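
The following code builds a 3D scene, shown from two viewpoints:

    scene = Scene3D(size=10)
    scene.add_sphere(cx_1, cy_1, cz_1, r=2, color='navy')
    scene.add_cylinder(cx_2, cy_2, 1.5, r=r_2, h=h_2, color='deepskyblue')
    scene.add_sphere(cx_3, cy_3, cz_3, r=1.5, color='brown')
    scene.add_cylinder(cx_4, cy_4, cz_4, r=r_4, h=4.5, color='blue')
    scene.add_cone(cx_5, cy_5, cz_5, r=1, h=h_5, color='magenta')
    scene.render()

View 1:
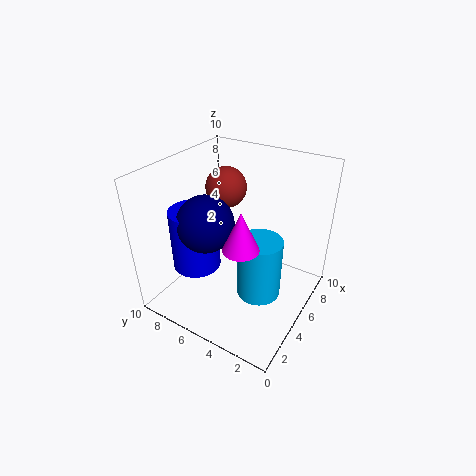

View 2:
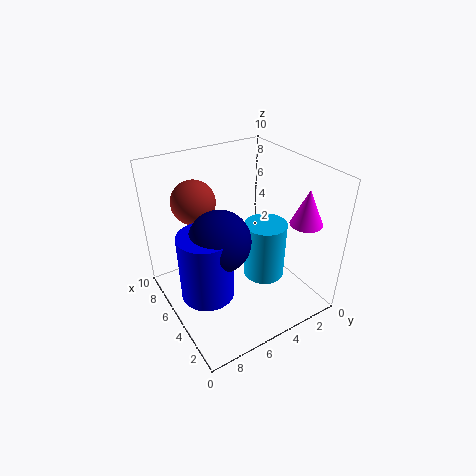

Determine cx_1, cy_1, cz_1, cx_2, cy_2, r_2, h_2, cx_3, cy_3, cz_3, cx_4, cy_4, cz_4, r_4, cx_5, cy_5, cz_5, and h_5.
cx_1 = 4, cy_1 = 7, cz_1 = 6, cx_2 = 4.5, cy_2 = 3, r_2 = 1.5, h_2 = 4.25, cx_3 = 7, cy_3 = 7.25, cz_3 = 7.5, cx_4 = 4, cy_4 = 8, cz_4 = 2.25, r_4 = 1.75, cx_5 = 1.25, cy_5 = 2.5, cz_5 = 7.25, h_5 = 2.25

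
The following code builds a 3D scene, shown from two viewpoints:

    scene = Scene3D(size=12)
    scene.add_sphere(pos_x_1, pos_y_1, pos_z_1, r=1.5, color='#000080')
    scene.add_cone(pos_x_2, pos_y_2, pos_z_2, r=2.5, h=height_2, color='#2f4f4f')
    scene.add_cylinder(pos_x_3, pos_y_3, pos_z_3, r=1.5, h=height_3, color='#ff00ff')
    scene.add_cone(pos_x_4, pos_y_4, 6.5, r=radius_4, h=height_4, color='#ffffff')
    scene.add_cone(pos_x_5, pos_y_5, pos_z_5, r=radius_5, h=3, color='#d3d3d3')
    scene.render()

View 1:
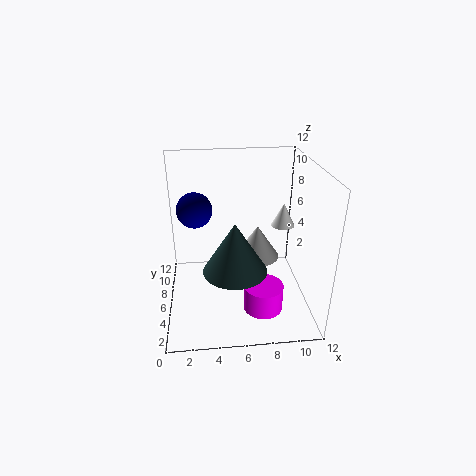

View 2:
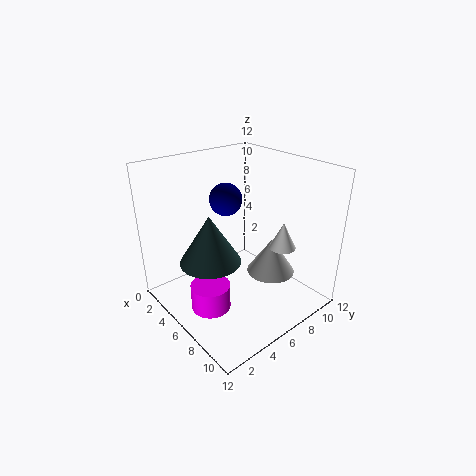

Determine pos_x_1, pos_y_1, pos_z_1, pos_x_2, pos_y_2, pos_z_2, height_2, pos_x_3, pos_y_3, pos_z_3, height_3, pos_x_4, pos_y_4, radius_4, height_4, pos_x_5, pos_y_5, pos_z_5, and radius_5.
pos_x_1 = 2.5, pos_y_1 = 7.5, pos_z_1 = 8, pos_x_2 = 5.5, pos_y_2 = 3.5, pos_z_2 = 4.5, height_2 = 4, pos_x_3 = 7.5, pos_y_3 = 2, pos_z_3 = 2, height_3 = 2, pos_x_4 = 10, pos_y_4 = 7, radius_4 = 1, height_4 = 2, pos_x_5 = 8, pos_y_5 = 8, pos_z_5 = 3, radius_5 = 2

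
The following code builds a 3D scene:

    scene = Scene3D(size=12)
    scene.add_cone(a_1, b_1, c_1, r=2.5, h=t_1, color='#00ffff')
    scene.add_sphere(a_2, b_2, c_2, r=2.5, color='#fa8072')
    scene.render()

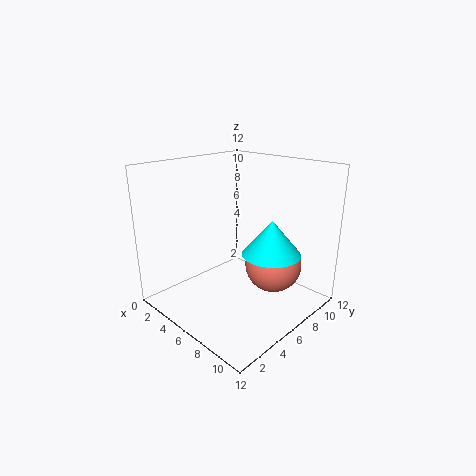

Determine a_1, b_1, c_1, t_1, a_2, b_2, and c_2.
a_1 = 8; b_1 = 8; c_1 = 4.5; t_1 = 3; a_2 = 7.5; b_2 = 9; c_2 = 3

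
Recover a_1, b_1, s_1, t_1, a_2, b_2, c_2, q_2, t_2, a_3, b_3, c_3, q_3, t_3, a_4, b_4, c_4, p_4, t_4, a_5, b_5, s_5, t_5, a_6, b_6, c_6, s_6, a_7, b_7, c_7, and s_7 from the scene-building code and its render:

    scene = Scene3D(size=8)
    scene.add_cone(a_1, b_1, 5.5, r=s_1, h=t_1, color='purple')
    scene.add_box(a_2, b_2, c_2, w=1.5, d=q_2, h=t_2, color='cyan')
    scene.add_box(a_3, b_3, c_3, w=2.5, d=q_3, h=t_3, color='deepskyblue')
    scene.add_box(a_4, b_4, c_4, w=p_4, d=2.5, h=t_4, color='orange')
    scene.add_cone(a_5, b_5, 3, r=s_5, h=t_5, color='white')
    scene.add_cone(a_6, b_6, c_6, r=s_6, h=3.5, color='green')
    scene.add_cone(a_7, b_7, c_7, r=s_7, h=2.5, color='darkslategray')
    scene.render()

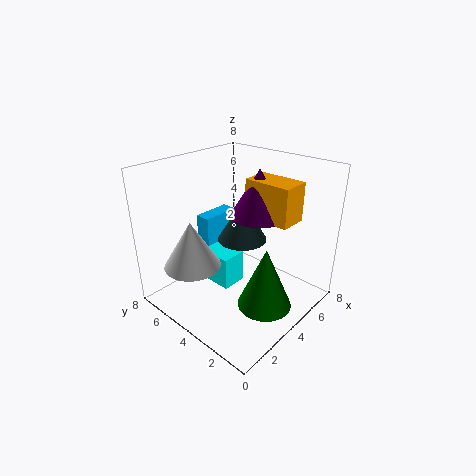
a_1 = 4.5, b_1 = 3, s_1 = 1.5, t_1 = 2.5, a_2 = 3.5, b_2 = 4.5, c_2 = 0.5, q_2 = 2, t_2 = 2, a_3 = 4.5, b_3 = 7, c_3 = 2, q_3 = 1, t_3 = 2, a_4 = 4, b_4 = 1, c_4 = 5.5, p_4 = 1.5, t_4 = 2, a_5 = 1.5, b_5 = 5, s_5 = 1.5, t_5 = 2.5, a_6 = 4, b_6 = 2, c_6 = 0.5, s_6 = 1.5, a_7 = 5.5, b_7 = 5, c_7 = 3, s_7 = 1.5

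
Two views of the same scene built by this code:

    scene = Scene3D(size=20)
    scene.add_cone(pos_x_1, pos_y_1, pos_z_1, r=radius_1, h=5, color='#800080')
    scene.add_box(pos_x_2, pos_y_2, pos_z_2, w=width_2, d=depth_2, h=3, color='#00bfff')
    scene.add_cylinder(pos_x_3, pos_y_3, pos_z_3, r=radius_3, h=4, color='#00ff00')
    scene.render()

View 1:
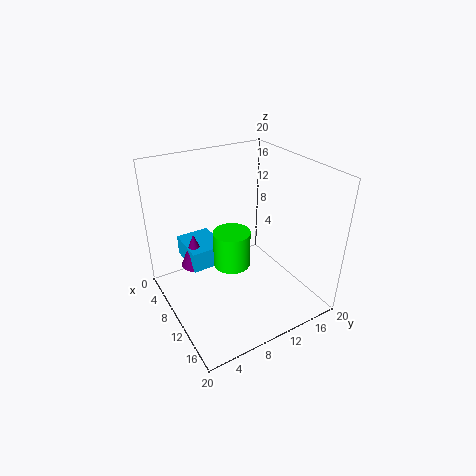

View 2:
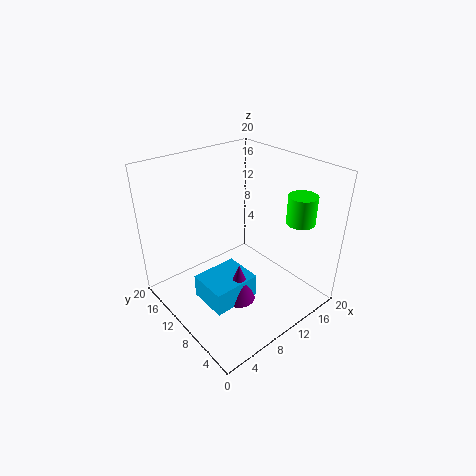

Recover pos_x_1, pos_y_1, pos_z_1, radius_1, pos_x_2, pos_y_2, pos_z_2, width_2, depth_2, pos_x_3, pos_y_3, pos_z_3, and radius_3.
pos_x_1 = 6, pos_y_1 = 5, pos_z_1 = 5, radius_1 = 2, pos_x_2 = 2, pos_y_2 = 4, pos_z_2 = 5, width_2 = 6, depth_2 = 5, pos_x_3 = 17, pos_y_3 = 5, pos_z_3 = 12, radius_3 = 2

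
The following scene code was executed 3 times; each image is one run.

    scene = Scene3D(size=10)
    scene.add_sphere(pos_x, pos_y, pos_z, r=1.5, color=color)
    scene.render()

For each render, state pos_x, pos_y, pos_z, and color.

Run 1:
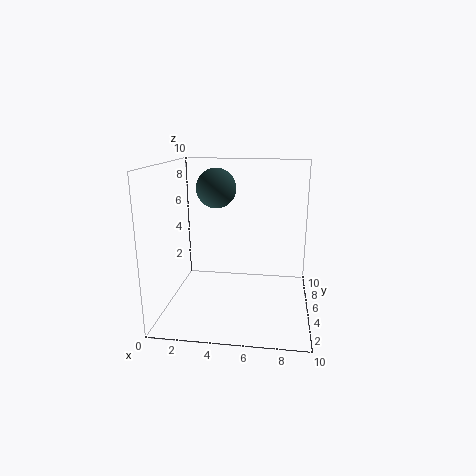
pos_x = 3
pos_y = 7.5
pos_z = 8
color = 'darkslategray'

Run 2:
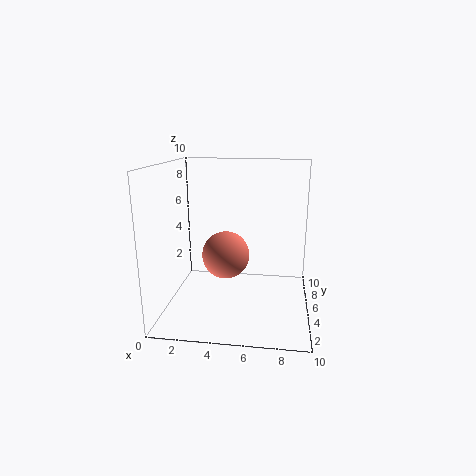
pos_x = 4.5
pos_y = 3
pos_z = 4.5
color = 'salmon'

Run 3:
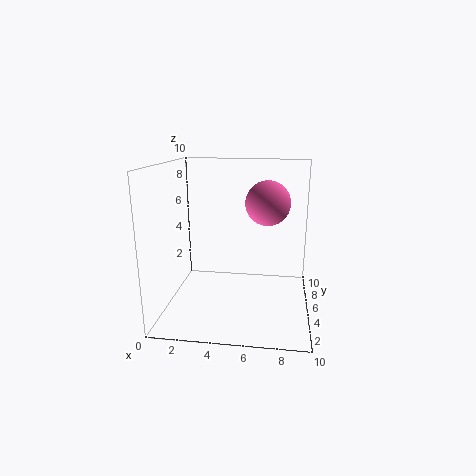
pos_x = 7
pos_y = 5
pos_z = 7.5
color = 'hotpink'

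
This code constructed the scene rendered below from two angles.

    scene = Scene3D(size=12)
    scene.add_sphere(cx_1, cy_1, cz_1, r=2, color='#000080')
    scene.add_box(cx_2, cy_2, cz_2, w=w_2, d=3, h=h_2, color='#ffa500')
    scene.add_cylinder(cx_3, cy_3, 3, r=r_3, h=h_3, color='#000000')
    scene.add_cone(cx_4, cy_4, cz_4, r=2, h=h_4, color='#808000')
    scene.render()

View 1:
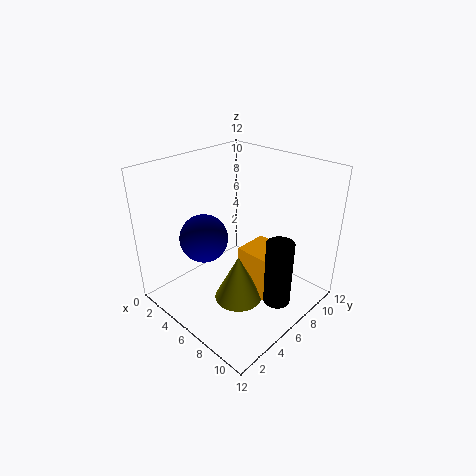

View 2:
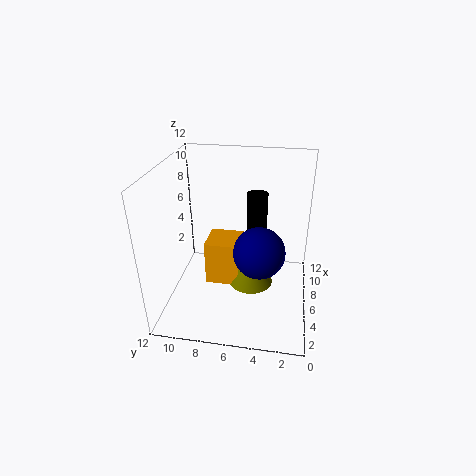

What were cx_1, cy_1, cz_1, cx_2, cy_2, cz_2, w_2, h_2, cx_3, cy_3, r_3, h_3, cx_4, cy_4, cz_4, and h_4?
cx_1 = 4, cy_1 = 4, cz_1 = 6, cx_2 = 6, cy_2 = 6, cz_2 = 1, w_2 = 3, h_2 = 4, cx_3 = 11, cy_3 = 5, r_3 = 1, h_3 = 5, cx_4 = 7, cy_4 = 5, cz_4 = 1, h_4 = 4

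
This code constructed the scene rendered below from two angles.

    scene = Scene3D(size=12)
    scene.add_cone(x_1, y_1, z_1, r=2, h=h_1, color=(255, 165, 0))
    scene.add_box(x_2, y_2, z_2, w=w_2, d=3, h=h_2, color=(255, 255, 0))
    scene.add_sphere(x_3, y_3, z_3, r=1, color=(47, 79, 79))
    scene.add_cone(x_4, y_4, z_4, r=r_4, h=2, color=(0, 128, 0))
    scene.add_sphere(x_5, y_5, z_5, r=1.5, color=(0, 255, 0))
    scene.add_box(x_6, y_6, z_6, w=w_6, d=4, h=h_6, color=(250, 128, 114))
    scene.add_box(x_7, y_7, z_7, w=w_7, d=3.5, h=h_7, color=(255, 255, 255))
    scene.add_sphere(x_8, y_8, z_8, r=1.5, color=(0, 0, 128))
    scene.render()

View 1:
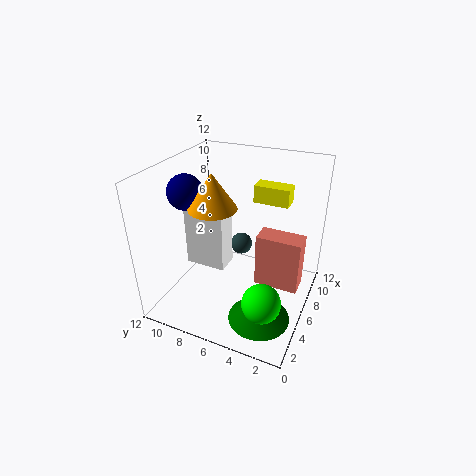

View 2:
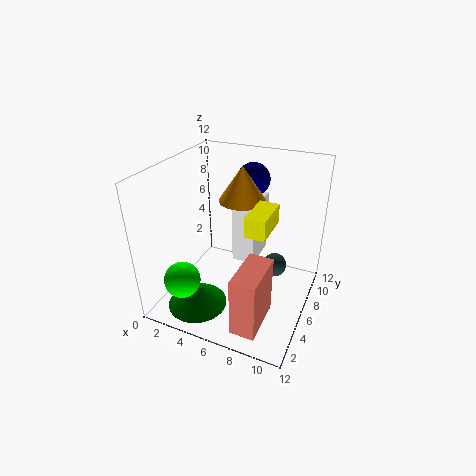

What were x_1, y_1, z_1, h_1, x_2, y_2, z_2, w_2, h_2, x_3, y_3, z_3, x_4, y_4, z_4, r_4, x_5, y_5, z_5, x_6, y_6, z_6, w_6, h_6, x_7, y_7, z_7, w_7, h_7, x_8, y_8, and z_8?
x_1 = 5.5
y_1 = 8
z_1 = 8.5
h_1 = 3
x_2 = 8
y_2 = 2.5
z_2 = 8.5
w_2 = 1.5
h_2 = 1.5
x_3 = 9
y_3 = 7
z_3 = 3.5
x_4 = 3.5
y_4 = 3
z_4 = 0.5
r_4 = 2.5
x_5 = 2.5
y_5 = 2.5
z_5 = 3
x_6 = 7.5
y_6 = 1
z_6 = 0.5
w_6 = 2
h_6 = 5
x_7 = 5
y_7 = 7
z_7 = 3
w_7 = 2
h_7 = 5.5
x_8 = 5.5
y_8 = 10.5
z_8 = 9.5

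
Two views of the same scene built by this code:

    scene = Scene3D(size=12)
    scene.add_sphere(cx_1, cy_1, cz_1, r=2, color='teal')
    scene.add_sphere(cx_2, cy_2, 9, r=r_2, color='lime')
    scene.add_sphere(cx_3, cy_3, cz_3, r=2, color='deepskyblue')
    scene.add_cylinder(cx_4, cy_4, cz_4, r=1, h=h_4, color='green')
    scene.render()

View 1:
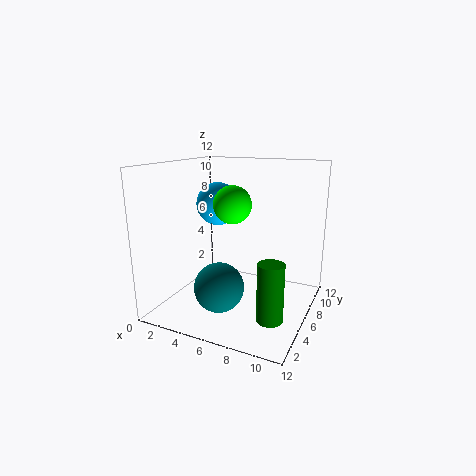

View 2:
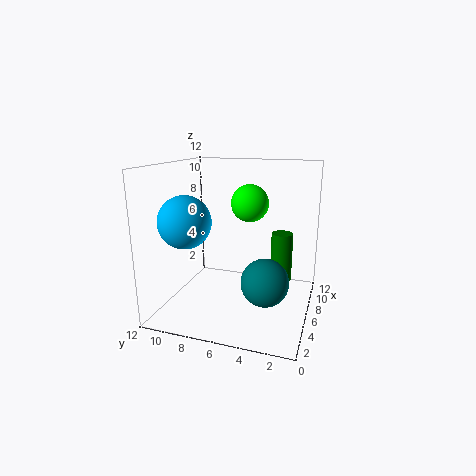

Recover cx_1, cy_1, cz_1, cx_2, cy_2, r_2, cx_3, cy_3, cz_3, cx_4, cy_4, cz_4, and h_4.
cx_1 = 5.5, cy_1 = 3.5, cz_1 = 2.5, cx_2 = 6, cy_2 = 5, r_2 = 1.5, cx_3 = 2.5, cy_3 = 9, cz_3 = 8, cx_4 = 10, cy_4 = 3, cz_4 = 1, h_4 = 4.5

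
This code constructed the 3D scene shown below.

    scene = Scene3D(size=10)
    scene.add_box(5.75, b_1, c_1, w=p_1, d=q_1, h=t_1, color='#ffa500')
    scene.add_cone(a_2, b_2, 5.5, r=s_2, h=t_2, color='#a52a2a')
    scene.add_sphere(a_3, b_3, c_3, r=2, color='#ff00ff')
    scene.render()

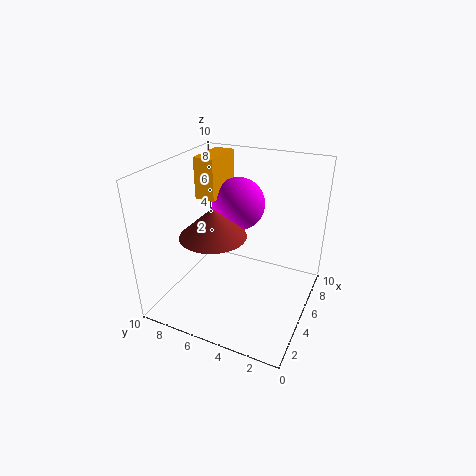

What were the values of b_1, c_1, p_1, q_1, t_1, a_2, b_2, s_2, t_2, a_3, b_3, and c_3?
b_1 = 7.25, c_1 = 7, p_1 = 3.25, q_1 = 1.5, t_1 = 3, a_2 = 3.75, b_2 = 6.25, s_2 = 2.25, t_2 = 2, a_3 = 7.75, b_3 = 6.25, c_3 = 6.25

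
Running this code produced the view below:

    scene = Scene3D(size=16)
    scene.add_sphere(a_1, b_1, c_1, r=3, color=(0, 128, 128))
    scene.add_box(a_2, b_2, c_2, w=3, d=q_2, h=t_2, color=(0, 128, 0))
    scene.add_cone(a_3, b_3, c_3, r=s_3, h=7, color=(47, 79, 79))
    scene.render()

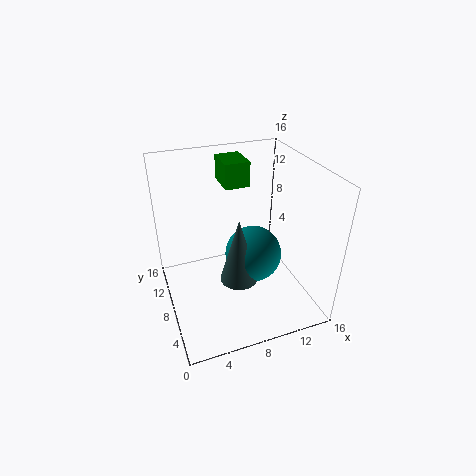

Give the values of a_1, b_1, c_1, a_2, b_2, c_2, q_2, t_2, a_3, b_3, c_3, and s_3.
a_1 = 9; b_1 = 6; c_1 = 7; a_2 = 8; b_2 = 12; c_2 = 12; q_2 = 4; t_2 = 3; a_3 = 7; b_3 = 5; c_3 = 5; s_3 = 2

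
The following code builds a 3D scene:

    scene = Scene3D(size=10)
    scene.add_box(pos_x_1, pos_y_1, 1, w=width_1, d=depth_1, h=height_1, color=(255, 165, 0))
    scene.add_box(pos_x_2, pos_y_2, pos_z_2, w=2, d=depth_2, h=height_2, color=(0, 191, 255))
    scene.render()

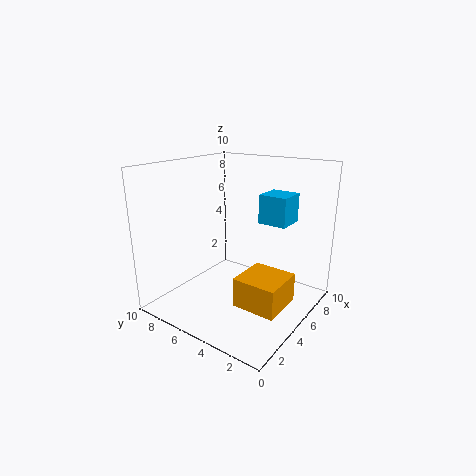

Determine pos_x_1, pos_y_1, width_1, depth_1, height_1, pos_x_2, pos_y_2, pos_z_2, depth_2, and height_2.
pos_x_1 = 3; pos_y_1 = 1; width_1 = 3; depth_1 = 3; height_1 = 2; pos_x_2 = 6; pos_y_2 = 2; pos_z_2 = 6; depth_2 = 2; height_2 = 2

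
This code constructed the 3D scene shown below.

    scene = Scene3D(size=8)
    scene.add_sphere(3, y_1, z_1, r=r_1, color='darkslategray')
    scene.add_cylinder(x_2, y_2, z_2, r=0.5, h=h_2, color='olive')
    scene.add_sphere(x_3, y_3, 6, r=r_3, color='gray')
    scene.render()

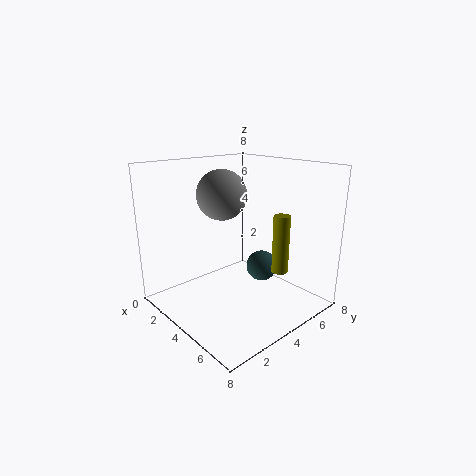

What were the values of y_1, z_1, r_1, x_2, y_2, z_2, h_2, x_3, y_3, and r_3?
y_1 = 7; z_1 = 1; r_1 = 1; x_2 = 5; y_2 = 6.5; z_2 = 1.5; h_2 = 3.5; x_3 = 2; y_3 = 4.5; r_3 = 1.5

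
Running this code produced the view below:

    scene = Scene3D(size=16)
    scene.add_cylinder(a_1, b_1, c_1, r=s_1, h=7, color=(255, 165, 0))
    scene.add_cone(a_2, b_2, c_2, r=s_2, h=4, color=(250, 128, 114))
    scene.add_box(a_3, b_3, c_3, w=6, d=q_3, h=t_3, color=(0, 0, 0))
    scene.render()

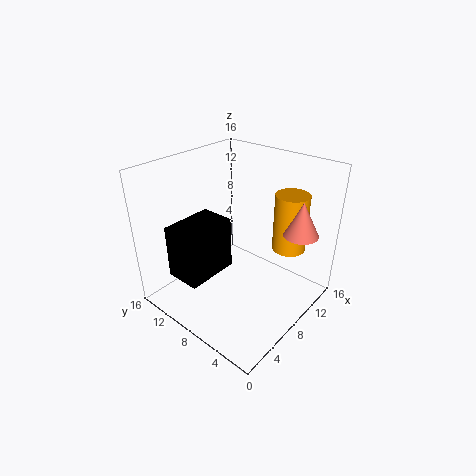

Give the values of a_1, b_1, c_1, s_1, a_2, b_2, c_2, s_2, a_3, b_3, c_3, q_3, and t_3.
a_1 = 14, b_1 = 5, c_1 = 5, s_1 = 2, a_2 = 13, b_2 = 3, c_2 = 8, s_2 = 2, a_3 = 2, b_3 = 9, c_3 = 4, q_3 = 4, t_3 = 6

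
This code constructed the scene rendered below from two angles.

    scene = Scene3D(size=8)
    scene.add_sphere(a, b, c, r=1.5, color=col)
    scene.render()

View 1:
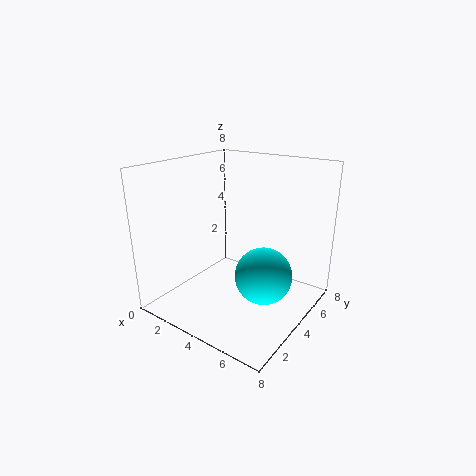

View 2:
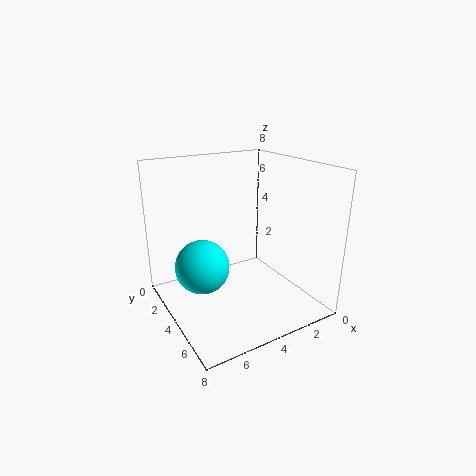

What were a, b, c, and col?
a = 6; b = 3.5; c = 2.5; col = 'cyan'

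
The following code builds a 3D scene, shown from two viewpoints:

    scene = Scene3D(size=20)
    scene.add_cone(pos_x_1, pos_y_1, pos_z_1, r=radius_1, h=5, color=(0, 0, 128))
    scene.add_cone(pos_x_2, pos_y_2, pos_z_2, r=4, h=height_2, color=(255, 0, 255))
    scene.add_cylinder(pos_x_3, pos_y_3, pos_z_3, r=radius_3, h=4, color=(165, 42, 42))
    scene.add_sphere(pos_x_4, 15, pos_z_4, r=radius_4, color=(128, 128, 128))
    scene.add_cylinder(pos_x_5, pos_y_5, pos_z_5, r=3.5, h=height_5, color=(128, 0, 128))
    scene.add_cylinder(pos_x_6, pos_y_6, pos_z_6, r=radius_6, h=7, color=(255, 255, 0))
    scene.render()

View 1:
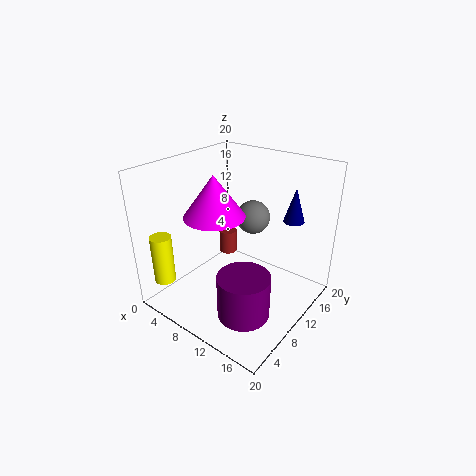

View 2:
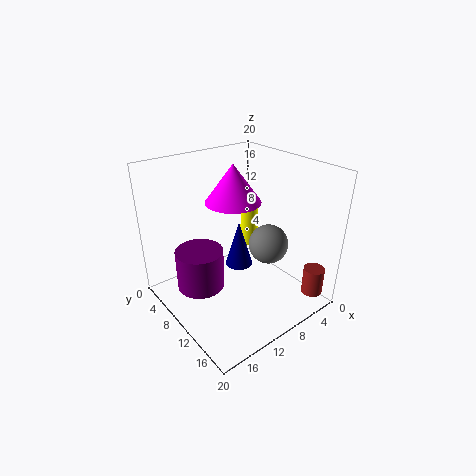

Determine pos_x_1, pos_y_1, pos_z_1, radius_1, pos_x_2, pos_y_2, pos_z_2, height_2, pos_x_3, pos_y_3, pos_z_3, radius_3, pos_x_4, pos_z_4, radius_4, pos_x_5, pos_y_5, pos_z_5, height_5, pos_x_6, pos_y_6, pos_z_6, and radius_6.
pos_x_1 = 15
pos_y_1 = 16.5
pos_z_1 = 11.5
radius_1 = 1.5
pos_x_2 = 8.5
pos_y_2 = 7
pos_z_2 = 14
height_2 = 5.5
pos_x_3 = 2
pos_y_3 = 17.5
pos_z_3 = 1.5
radius_3 = 1.5
pos_x_4 = 9
pos_z_4 = 11
radius_4 = 2.5
pos_x_5 = 14
pos_y_5 = 6
pos_z_5 = 1.5
height_5 = 6
pos_x_6 = 2
pos_y_6 = 3
pos_z_6 = 3.5
radius_6 = 1.5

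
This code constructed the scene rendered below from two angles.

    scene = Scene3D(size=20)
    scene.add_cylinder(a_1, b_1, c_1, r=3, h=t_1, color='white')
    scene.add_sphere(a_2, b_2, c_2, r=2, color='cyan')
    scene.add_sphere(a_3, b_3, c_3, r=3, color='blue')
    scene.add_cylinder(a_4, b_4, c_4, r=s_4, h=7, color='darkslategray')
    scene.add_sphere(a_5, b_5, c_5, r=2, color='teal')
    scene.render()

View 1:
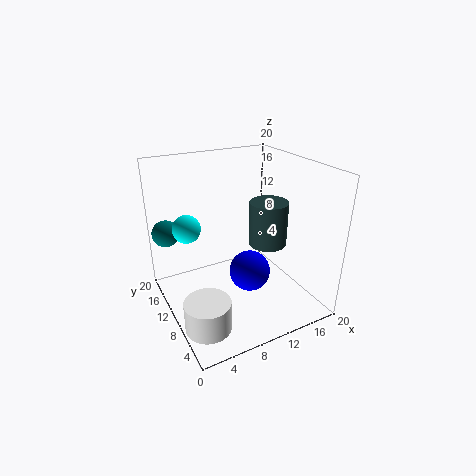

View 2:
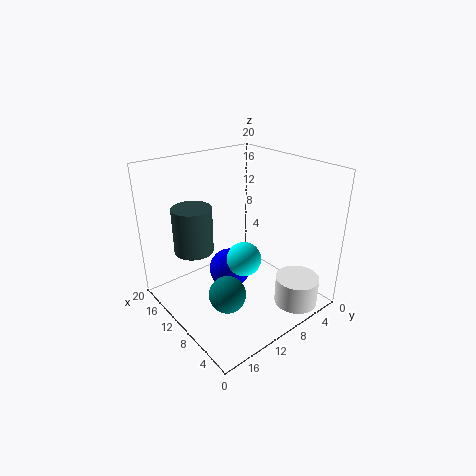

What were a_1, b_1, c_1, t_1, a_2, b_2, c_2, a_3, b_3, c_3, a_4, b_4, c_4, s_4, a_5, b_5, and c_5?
a_1 = 3, b_1 = 5, c_1 = 1, t_1 = 4, a_2 = 4, b_2 = 14, c_2 = 11, a_3 = 12, b_3 = 10, c_3 = 4, a_4 = 17, b_4 = 13, c_4 = 6, s_4 = 3, a_5 = 2, b_5 = 18, c_5 = 9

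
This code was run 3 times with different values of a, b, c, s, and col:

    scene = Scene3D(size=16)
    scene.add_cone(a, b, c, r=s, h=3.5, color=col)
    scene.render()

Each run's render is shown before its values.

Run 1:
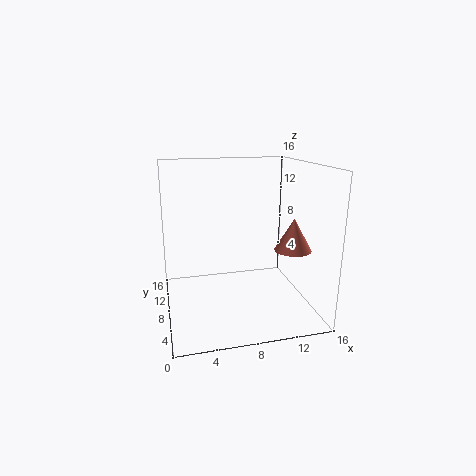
a = 13.5; b = 5.5; c = 7; s = 2; col = 'salmon'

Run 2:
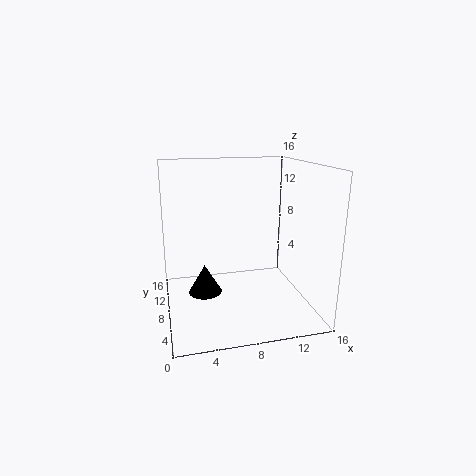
a = 4.5; b = 10.5; c = 0.5; s = 2; col = 'black'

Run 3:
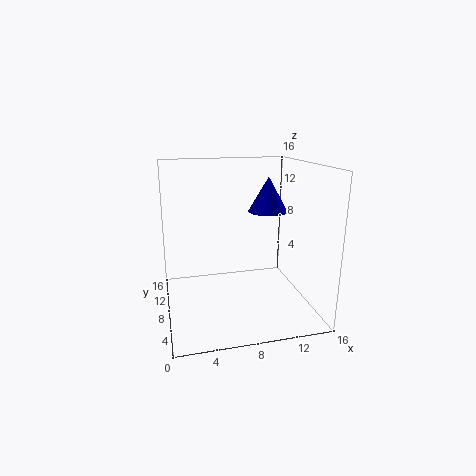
a = 10.5; b = 5.5; c = 11.5; s = 2; col = 'blue'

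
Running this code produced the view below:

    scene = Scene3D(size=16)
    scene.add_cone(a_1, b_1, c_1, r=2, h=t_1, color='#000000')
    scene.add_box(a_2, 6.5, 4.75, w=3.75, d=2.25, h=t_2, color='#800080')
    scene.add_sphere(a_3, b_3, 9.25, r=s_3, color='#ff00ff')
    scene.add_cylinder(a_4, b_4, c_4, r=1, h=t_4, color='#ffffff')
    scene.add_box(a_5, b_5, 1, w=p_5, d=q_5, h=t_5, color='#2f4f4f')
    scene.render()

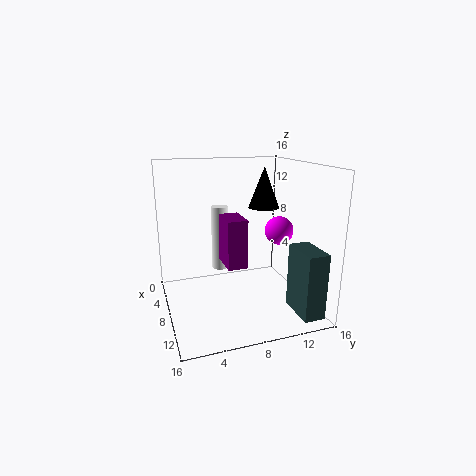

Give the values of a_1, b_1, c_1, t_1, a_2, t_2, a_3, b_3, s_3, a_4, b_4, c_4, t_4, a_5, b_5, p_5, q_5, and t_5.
a_1 = 2.25; b_1 = 13.5; c_1 = 9.75; t_1 = 5.25; a_2 = 5.5; t_2 = 5.5; a_3 = 10.5; b_3 = 11.75; s_3 = 1.5; a_4 = 4; b_4 = 7; c_4 = 3; t_4 = 7.75; a_5 = 11.5; b_5 = 12.5; p_5 = 4.25; q_5 = 2.25; t_5 = 7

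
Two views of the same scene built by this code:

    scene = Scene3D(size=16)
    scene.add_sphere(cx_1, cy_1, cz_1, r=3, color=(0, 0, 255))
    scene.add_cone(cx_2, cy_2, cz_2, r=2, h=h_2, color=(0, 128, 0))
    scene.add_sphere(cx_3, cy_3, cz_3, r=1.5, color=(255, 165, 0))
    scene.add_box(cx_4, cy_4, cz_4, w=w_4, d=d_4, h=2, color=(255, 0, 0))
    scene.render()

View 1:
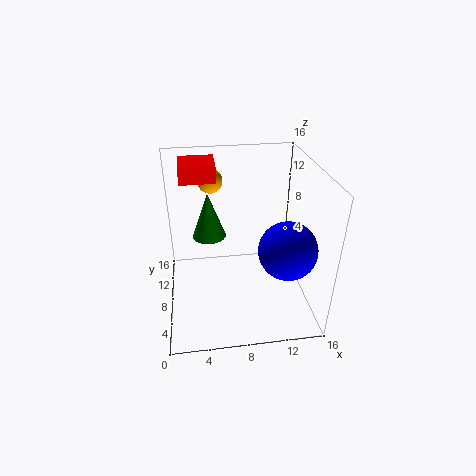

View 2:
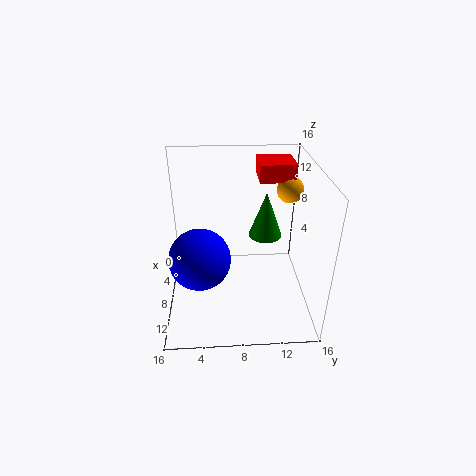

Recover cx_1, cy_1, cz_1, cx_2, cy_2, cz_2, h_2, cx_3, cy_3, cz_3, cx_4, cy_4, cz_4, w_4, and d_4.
cx_1 = 12.5
cy_1 = 4
cz_1 = 8.5
cx_2 = 5
cy_2 = 11.5
cz_2 = 6.5
h_2 = 5.5
cx_3 = 5.5
cy_3 = 14
cz_3 = 12.5
cx_4 = 2
cy_4 = 10.5
cz_4 = 13.5
w_4 = 4
d_4 = 4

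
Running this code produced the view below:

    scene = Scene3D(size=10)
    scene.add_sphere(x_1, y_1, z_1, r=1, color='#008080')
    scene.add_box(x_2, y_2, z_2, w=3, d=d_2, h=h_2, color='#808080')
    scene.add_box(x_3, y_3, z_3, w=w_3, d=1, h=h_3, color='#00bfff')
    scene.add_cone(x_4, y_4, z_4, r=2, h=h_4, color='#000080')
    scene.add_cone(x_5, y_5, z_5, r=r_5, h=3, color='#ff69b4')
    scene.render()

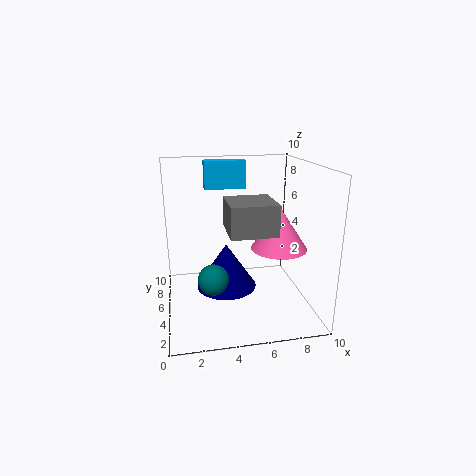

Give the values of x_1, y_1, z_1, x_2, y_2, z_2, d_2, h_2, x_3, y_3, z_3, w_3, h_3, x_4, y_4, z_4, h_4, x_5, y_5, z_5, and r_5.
x_1 = 3
y_1 = 3
z_1 = 3
x_2 = 4
y_2 = 2
z_2 = 6
d_2 = 3
h_2 = 2
x_3 = 3
y_3 = 7
z_3 = 8
w_3 = 3
h_3 = 2
x_4 = 4
y_4 = 4
z_4 = 2
h_4 = 3
x_5 = 8
y_5 = 5
z_5 = 4
r_5 = 2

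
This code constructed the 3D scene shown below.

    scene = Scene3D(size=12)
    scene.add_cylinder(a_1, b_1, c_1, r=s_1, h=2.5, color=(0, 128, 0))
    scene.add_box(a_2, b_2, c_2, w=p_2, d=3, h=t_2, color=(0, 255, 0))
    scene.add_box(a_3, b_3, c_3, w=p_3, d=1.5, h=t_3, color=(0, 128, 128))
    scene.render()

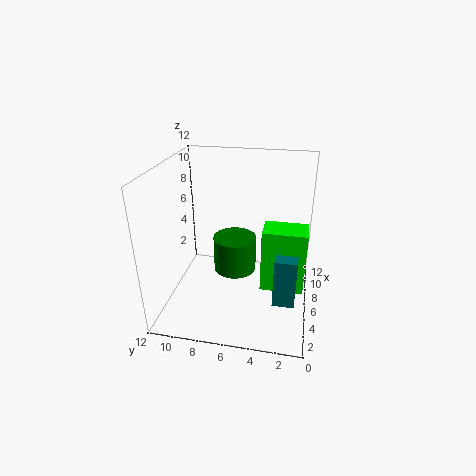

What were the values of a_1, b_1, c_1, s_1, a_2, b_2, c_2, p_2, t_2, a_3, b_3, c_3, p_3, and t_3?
a_1 = 2.5, b_1 = 5.5, c_1 = 5.5, s_1 = 1.5, a_2 = 1.5, b_2 = 0.5, c_2 = 4.5, p_2 = 2, t_2 = 4.5, a_3 = 0.5, b_3 = 1, c_3 = 4, p_3 = 3, t_3 = 3.5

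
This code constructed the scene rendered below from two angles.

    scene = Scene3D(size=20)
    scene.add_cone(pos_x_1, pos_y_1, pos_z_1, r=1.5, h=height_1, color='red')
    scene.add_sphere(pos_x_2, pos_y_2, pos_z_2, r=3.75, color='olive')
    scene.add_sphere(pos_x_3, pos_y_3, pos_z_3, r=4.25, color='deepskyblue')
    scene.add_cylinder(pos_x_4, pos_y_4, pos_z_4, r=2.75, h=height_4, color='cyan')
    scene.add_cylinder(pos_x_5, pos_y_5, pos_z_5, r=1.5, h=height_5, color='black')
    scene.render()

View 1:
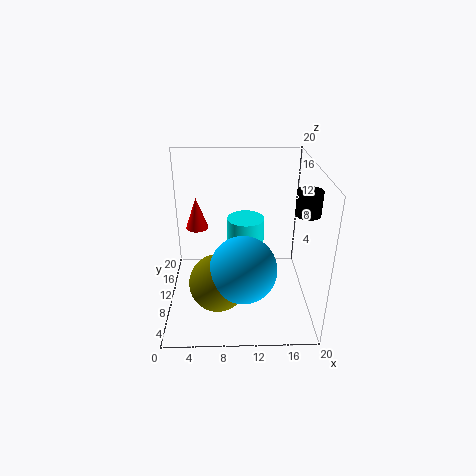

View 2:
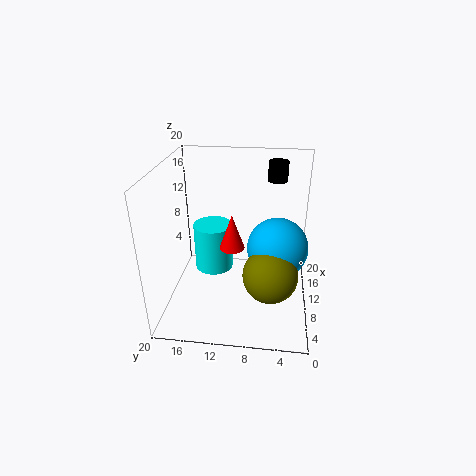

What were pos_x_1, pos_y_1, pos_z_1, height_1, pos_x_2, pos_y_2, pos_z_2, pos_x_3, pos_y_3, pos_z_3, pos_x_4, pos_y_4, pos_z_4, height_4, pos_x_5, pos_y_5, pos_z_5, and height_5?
pos_x_1 = 4.5; pos_y_1 = 10; pos_z_1 = 11.75; height_1 = 4.25; pos_x_2 = 7.25; pos_y_2 = 5.25; pos_z_2 = 6; pos_x_3 = 10.5; pos_y_3 = 4.5; pos_z_3 = 8.5; pos_x_4 = 11.25; pos_y_4 = 13.75; pos_z_4 = 4.5; height_4 = 6.75; pos_x_5 = 18; pos_y_5 = 5; pos_z_5 = 15.75; height_5 = 3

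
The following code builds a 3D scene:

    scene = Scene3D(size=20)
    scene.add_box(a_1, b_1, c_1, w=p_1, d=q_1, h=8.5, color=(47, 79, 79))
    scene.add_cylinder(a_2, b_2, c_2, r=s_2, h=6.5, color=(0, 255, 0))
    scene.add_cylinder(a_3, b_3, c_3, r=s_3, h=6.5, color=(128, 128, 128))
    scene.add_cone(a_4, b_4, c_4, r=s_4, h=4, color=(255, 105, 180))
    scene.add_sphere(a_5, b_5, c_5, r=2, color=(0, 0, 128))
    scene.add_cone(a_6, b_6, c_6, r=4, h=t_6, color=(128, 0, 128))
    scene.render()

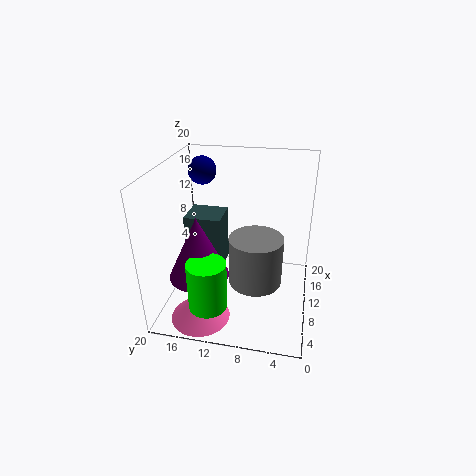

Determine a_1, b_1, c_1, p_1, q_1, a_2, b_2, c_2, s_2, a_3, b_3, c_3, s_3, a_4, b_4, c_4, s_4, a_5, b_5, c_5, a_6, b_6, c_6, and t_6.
a_1 = 11.5
b_1 = 13
c_1 = 3
p_1 = 5
q_1 = 5.5
a_2 = 3
b_2 = 12.5
c_2 = 3.5
s_2 = 2.5
a_3 = 7
b_3 = 7
c_3 = 5.5
s_3 = 3.5
a_4 = 4
b_4 = 14
c_4 = 0.5
s_4 = 4
a_5 = 14
b_5 = 16
c_5 = 18
a_6 = 6
b_6 = 14.5
c_6 = 6
t_6 = 8.5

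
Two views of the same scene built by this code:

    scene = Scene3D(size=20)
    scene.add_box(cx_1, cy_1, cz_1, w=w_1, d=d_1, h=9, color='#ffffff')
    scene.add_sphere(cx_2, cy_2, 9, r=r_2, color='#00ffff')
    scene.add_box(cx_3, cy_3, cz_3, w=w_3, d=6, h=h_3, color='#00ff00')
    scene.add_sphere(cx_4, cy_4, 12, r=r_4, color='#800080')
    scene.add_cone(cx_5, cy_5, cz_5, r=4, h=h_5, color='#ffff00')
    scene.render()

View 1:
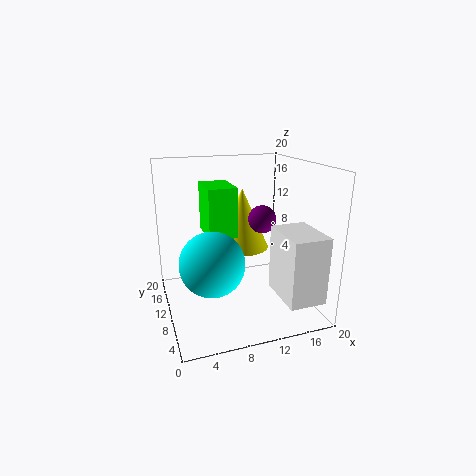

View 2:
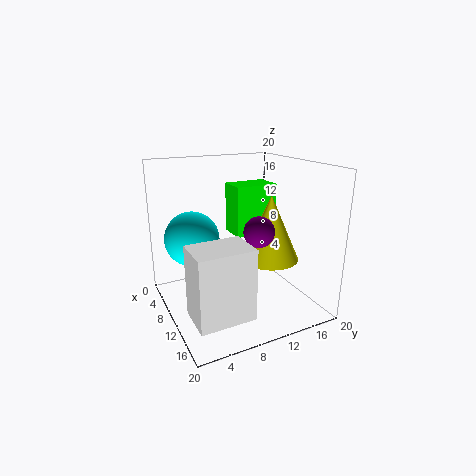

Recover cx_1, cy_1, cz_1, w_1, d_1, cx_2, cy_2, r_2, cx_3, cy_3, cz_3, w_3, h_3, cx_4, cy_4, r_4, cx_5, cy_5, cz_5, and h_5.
cx_1 = 14; cy_1 = 1; cz_1 = 3; w_1 = 5; d_1 = 7; cx_2 = 5; cy_2 = 5; r_2 = 4; cx_3 = 6; cy_3 = 10; cz_3 = 10; w_3 = 4; h_3 = 7; cx_4 = 14; cy_4 = 11; r_4 = 2; cx_5 = 12; cy_5 = 14; cz_5 = 7; h_5 = 9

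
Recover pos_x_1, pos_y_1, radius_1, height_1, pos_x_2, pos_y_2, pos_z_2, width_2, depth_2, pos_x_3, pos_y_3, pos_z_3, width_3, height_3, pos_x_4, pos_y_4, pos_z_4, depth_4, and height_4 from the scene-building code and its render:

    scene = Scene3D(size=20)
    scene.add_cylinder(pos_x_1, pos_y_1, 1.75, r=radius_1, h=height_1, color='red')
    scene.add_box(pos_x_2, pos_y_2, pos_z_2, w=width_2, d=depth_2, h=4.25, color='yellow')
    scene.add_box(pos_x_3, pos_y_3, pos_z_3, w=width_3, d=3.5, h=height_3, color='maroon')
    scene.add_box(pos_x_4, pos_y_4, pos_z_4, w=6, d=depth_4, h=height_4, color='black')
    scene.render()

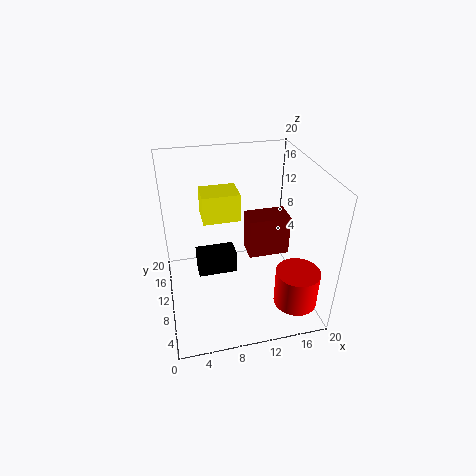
pos_x_1 = 17
pos_y_1 = 4.5
radius_1 = 3
height_1 = 5.25
pos_x_2 = 5.75
pos_y_2 = 13.5
pos_z_2 = 10.5
width_2 = 5.5
depth_2 = 4.25
pos_x_3 = 11.5
pos_y_3 = 9
pos_z_3 = 7
width_3 = 5.75
height_3 = 5.75
pos_x_4 = 4.5
pos_y_4 = 12.75
pos_z_4 = 1.75
depth_4 = 3.25
height_4 = 3.5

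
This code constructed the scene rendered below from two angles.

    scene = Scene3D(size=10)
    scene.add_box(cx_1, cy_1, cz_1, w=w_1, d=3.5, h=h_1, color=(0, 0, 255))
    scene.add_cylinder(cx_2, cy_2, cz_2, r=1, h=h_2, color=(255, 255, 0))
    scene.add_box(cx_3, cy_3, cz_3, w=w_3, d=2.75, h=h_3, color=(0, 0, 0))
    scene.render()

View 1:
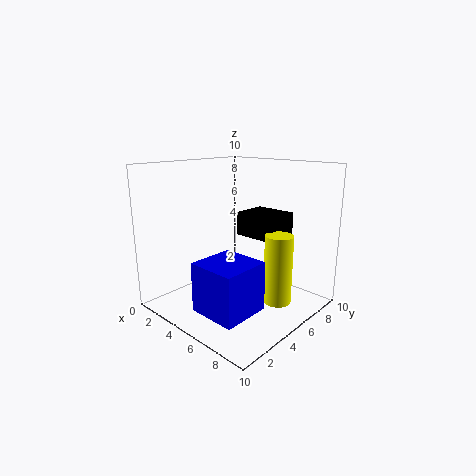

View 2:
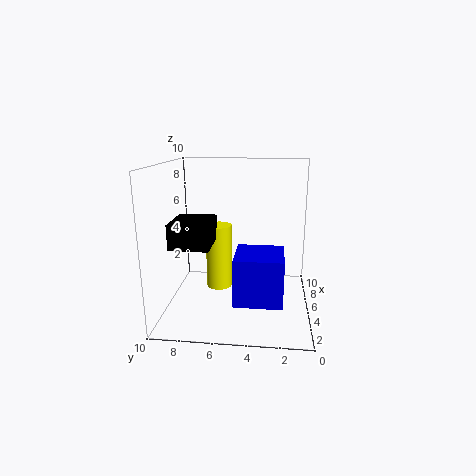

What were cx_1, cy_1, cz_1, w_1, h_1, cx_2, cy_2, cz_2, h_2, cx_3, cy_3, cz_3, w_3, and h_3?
cx_1 = 3.75; cy_1 = 1.75; cz_1 = 0.25; w_1 = 3.5; h_1 = 3.5; cx_2 = 7.25; cy_2 = 6.75; cz_2 = 0.25; h_2 = 5; cx_3 = 3.25; cy_3 = 6.75; cz_3 = 4.5; w_3 = 3.25; h_3 = 1.75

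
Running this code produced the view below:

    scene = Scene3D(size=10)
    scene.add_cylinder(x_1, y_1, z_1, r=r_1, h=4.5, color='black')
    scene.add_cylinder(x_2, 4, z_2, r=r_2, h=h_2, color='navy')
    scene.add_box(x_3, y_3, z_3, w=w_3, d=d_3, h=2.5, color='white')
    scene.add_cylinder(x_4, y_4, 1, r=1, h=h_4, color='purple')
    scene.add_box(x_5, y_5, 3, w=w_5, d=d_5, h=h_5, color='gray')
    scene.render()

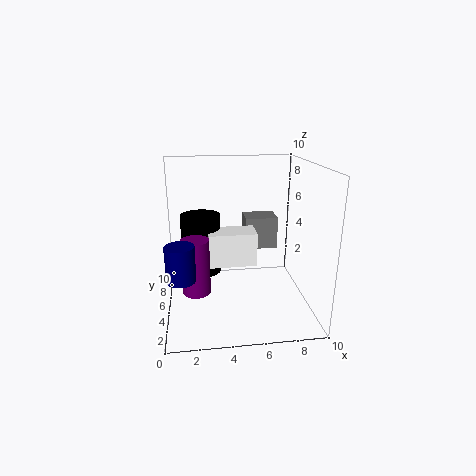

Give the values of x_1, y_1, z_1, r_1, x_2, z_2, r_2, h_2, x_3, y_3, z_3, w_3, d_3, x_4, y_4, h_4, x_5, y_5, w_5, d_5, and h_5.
x_1 = 2.5
y_1 = 7.5
z_1 = 1.5
r_1 = 1.5
x_2 = 1
z_2 = 2.5
r_2 = 1
h_2 = 2.5
x_3 = 3
y_3 = 5.5
z_3 = 2.5
w_3 = 3.5
d_3 = 2
x_4 = 2
y_4 = 5
h_4 = 4
x_5 = 6
y_5 = 7.5
w_5 = 2.5
d_5 = 2
h_5 = 2.5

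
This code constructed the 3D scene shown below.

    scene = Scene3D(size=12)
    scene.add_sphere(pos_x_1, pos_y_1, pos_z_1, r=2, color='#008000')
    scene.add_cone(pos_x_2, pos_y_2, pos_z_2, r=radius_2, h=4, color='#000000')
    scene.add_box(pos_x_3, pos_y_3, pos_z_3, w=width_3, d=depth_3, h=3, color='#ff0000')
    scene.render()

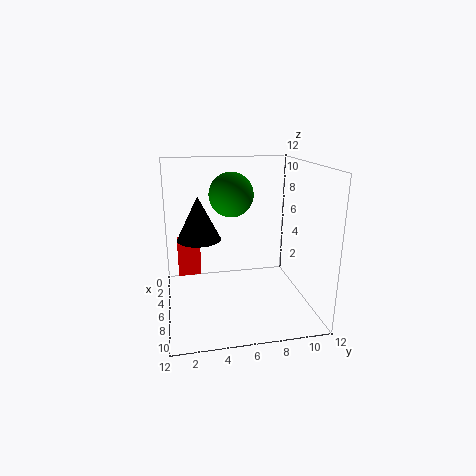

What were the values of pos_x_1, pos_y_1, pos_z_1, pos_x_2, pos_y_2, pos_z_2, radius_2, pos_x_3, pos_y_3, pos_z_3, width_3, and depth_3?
pos_x_1 = 3
pos_y_1 = 6
pos_z_1 = 9
pos_x_2 = 3
pos_y_2 = 3
pos_z_2 = 5
radius_2 = 2
pos_x_3 = 2
pos_y_3 = 1
pos_z_3 = 2
width_3 = 2
depth_3 = 2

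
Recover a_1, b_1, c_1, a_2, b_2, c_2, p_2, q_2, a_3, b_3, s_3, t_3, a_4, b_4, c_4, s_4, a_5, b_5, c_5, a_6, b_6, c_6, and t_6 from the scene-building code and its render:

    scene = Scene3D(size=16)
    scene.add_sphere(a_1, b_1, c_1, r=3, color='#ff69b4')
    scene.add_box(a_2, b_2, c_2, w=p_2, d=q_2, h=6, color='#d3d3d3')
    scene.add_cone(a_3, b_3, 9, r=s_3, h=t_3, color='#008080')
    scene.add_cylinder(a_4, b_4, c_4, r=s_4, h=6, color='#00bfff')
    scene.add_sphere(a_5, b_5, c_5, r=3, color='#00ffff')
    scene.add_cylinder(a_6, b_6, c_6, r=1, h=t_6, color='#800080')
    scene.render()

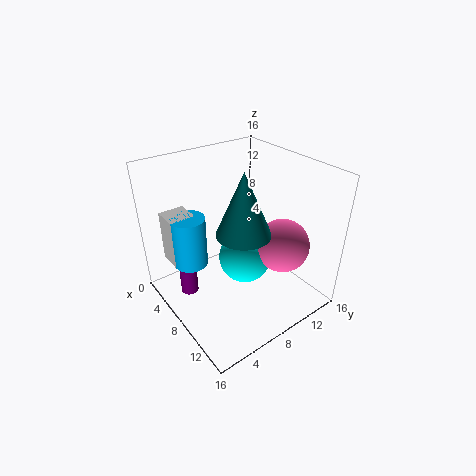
a_1 = 11; b_1 = 12; c_1 = 7; a_2 = 1; b_2 = 2; c_2 = 4; p_2 = 3; q_2 = 3; a_3 = 9; b_3 = 8; s_3 = 3; t_3 = 7; a_4 = 4; b_4 = 4; c_4 = 4; s_4 = 2; a_5 = 8; b_5 = 9; c_5 = 5; a_6 = 5; b_6 = 3; c_6 = 1; t_6 = 3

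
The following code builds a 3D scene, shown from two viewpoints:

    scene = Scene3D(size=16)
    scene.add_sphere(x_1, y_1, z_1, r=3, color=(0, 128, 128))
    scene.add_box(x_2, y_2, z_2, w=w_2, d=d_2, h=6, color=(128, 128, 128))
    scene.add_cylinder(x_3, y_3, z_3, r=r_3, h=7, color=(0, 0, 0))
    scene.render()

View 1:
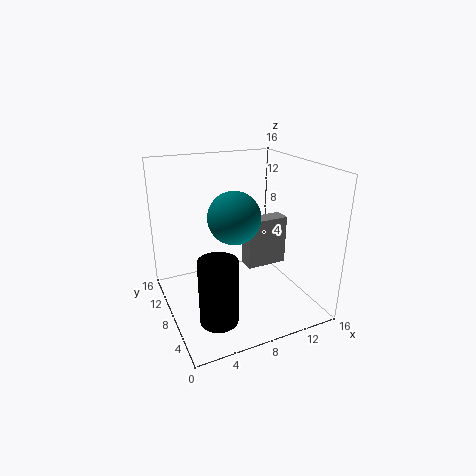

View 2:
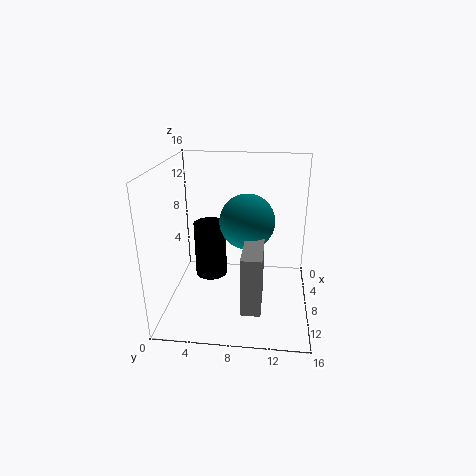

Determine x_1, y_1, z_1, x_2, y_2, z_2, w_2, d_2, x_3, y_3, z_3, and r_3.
x_1 = 8; y_1 = 9; z_1 = 10; x_2 = 10; y_2 = 9; z_2 = 3; w_2 = 5; d_2 = 2; x_3 = 4; y_3 = 4; z_3 = 1; r_3 = 2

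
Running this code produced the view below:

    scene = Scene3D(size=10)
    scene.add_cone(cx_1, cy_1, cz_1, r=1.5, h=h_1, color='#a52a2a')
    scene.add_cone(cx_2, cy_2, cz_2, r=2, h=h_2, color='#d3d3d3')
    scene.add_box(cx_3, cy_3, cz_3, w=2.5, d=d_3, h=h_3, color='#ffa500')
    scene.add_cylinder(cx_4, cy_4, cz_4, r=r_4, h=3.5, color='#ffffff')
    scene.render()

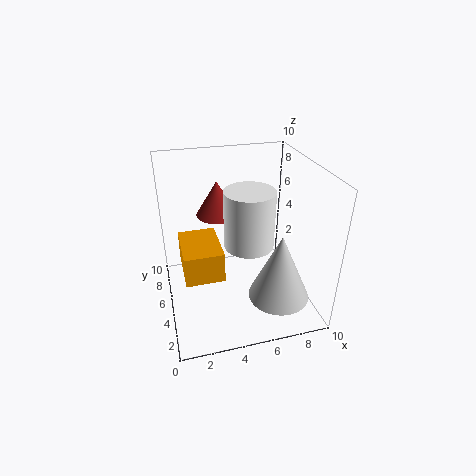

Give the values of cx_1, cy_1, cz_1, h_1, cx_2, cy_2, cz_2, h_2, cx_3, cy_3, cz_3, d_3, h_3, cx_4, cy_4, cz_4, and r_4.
cx_1 = 4
cy_1 = 7
cz_1 = 6
h_1 = 2.5
cx_2 = 7
cy_2 = 2
cz_2 = 2
h_2 = 4.5
cx_3 = 1
cy_3 = 2.5
cz_3 = 3.5
d_3 = 3.5
h_3 = 2
cx_4 = 5
cy_4 = 2.5
cz_4 = 6
r_4 = 1.5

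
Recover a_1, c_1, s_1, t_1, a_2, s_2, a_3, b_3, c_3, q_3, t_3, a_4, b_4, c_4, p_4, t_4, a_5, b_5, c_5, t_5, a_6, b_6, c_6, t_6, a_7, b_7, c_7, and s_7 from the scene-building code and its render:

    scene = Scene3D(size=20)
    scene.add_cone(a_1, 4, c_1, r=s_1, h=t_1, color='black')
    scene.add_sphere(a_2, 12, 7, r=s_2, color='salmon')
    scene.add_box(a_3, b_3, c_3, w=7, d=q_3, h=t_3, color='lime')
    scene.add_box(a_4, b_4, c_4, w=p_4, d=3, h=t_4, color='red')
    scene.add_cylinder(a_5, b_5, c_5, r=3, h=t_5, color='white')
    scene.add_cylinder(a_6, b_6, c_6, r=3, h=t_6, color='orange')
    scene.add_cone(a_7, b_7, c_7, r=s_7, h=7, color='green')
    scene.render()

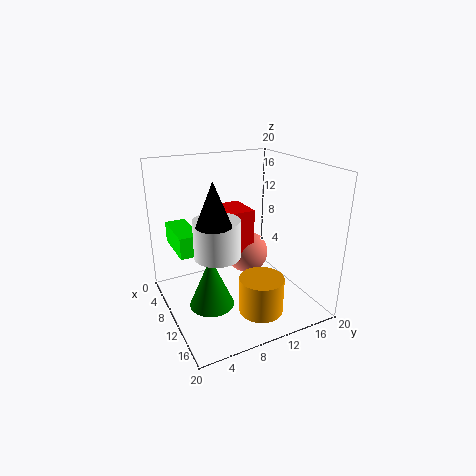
a_1 = 16, c_1 = 15, s_1 = 2, t_1 = 5, a_2 = 9, s_2 = 3, a_3 = 2, b_3 = 2, c_3 = 8, q_3 = 3, t_3 = 3, a_4 = 6, b_4 = 9, c_4 = 7, p_4 = 5, t_4 = 7, a_5 = 12, b_5 = 6, c_5 = 9, t_5 = 5, a_6 = 15, b_6 = 11, c_6 = 1, t_6 = 5, a_7 = 12, b_7 = 5, c_7 = 2, s_7 = 3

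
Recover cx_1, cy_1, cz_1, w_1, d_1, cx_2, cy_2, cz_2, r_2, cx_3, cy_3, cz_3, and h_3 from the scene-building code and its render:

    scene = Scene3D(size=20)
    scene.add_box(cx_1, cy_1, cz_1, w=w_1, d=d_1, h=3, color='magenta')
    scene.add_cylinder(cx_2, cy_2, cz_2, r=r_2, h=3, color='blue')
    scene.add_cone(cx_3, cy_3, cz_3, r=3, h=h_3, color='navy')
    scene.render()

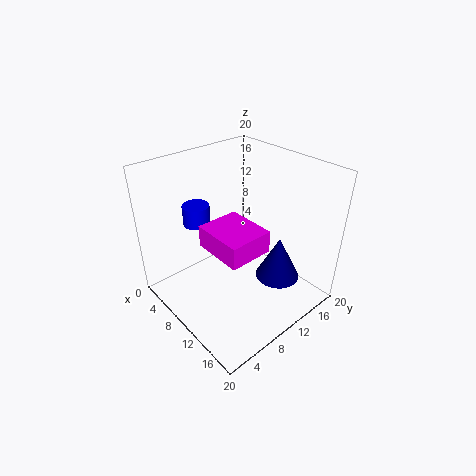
cx_1 = 8
cy_1 = 5
cz_1 = 10
w_1 = 7
d_1 = 6
cx_2 = 3
cy_2 = 8
cz_2 = 10
r_2 = 2
cx_3 = 15
cy_3 = 13
cz_3 = 5
h_3 = 6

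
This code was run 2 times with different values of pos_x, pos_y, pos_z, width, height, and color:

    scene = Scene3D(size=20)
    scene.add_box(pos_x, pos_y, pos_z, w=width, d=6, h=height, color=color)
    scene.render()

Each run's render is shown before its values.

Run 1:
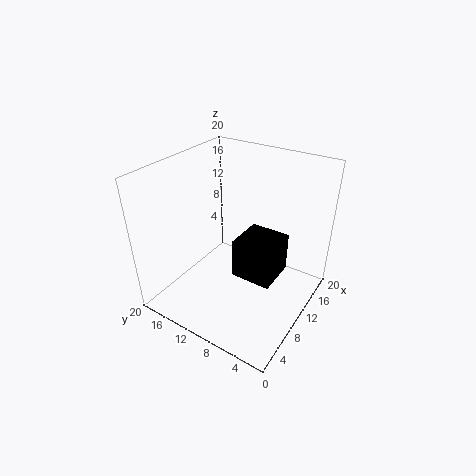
pos_x = 10; pos_y = 5; pos_z = 3; width = 6; height = 6; color = 'black'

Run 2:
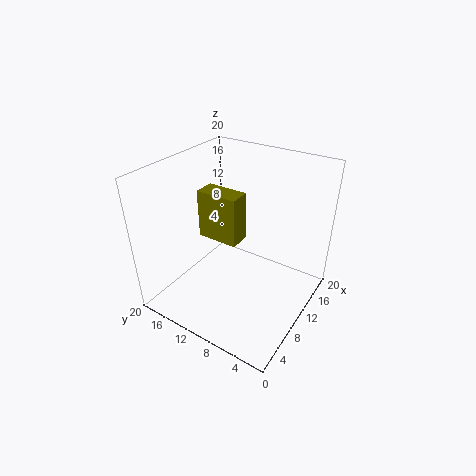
pos_x = 9; pos_y = 10; pos_z = 9; width = 3; height = 7; color = 'olive'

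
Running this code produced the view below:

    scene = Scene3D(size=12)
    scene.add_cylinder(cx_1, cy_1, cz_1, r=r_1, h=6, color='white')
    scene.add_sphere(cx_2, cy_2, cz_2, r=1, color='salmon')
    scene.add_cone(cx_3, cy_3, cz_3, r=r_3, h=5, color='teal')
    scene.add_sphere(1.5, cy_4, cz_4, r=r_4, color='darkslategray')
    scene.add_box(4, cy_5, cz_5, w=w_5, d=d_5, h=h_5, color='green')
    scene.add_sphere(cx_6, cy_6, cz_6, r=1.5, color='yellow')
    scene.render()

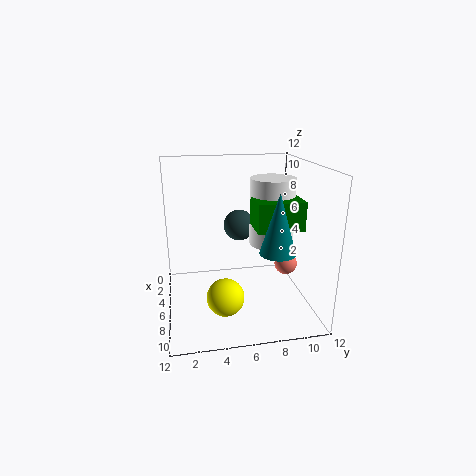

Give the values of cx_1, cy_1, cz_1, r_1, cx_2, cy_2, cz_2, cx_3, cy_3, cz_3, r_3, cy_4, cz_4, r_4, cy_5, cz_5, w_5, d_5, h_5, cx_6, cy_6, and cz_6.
cx_1 = 4; cy_1 = 9.5; cz_1 = 4.5; r_1 = 2; cx_2 = 5.5; cy_2 = 10.5; cz_2 = 3; cx_3 = 7.5; cy_3 = 9; cz_3 = 5; r_3 = 1.5; cy_4 = 7; cz_4 = 5.5; r_4 = 1.5; cy_5 = 7.5; cz_5 = 6.5; w_5 = 3; d_5 = 4; h_5 = 2.5; cx_6 = 8.5; cy_6 = 4.5; cz_6 = 2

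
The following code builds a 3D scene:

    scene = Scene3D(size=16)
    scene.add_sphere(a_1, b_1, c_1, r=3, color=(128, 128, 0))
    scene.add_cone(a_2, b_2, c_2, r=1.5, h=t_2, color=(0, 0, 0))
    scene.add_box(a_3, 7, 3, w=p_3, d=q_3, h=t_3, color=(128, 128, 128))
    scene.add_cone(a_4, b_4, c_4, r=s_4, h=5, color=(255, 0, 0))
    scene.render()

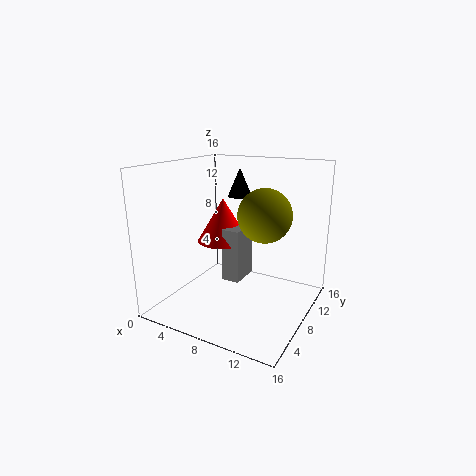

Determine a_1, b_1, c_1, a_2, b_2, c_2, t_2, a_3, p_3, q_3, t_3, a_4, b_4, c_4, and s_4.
a_1 = 10.5, b_1 = 9.5, c_1 = 10.5, a_2 = 5.5, b_2 = 13, c_2 = 11.5, t_2 = 3.5, a_3 = 6.5, p_3 = 2, q_3 = 3.5, t_3 = 6, a_4 = 5.5, b_4 = 9, c_4 = 7, s_4 = 3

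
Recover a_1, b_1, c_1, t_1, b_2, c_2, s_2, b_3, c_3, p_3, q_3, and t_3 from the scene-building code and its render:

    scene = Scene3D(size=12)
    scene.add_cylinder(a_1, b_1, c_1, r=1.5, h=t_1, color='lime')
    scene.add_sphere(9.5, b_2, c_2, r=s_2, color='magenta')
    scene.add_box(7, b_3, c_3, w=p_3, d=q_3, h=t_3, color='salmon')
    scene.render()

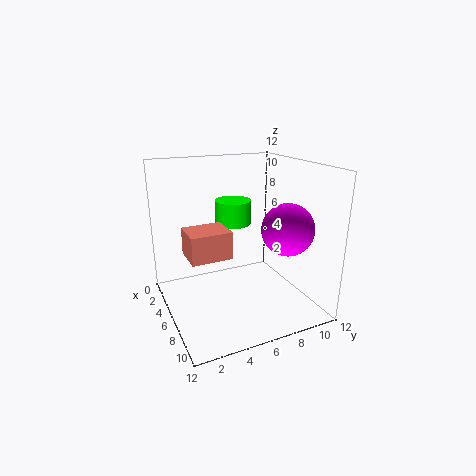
a_1 = 5
b_1 = 6
c_1 = 7
t_1 = 2
b_2 = 8.5
c_2 = 7.5
s_2 = 2
b_3 = 1
c_3 = 6
p_3 = 2.5
q_3 = 3
t_3 = 2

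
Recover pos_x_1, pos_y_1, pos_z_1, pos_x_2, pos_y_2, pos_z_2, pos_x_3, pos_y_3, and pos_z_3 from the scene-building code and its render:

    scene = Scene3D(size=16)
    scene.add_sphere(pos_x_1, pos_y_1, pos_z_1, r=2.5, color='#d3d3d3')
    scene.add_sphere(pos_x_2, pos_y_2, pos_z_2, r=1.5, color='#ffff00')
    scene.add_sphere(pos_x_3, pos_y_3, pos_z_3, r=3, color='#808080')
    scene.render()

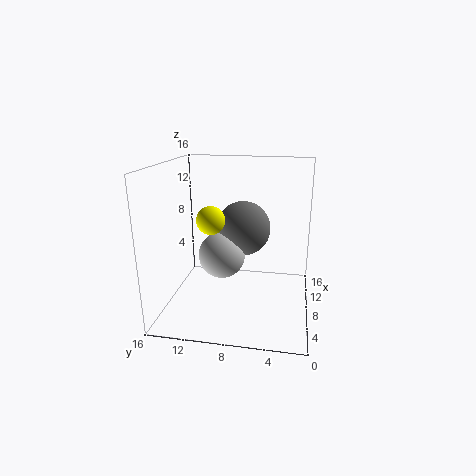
pos_x_1 = 6.5, pos_y_1 = 9.5, pos_z_1 = 6.5, pos_x_2 = 6, pos_y_2 = 10.5, pos_z_2 = 10.5, pos_x_3 = 8.5, pos_y_3 = 7.5, pos_z_3 = 9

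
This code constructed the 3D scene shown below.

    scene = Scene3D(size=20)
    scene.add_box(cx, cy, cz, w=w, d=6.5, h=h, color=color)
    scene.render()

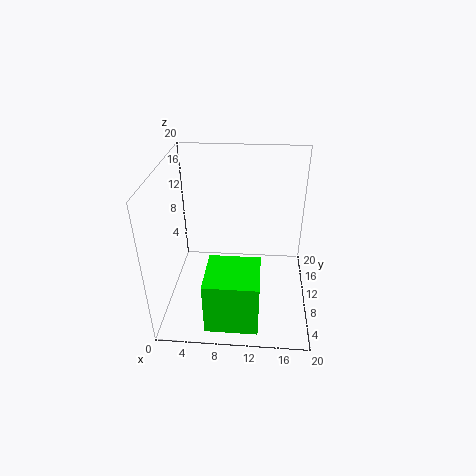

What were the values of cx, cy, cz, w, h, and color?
cx = 6.5, cy = 0.25, cz = 2, w = 6.75, h = 7.25, color = 'lime'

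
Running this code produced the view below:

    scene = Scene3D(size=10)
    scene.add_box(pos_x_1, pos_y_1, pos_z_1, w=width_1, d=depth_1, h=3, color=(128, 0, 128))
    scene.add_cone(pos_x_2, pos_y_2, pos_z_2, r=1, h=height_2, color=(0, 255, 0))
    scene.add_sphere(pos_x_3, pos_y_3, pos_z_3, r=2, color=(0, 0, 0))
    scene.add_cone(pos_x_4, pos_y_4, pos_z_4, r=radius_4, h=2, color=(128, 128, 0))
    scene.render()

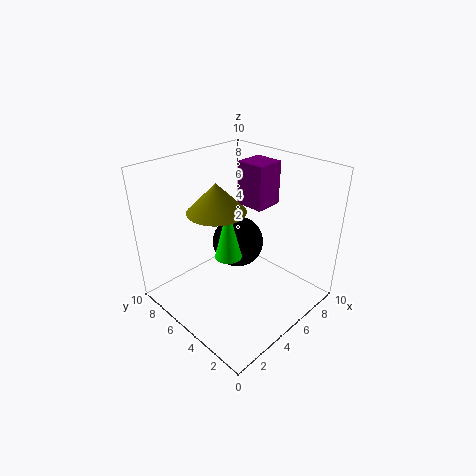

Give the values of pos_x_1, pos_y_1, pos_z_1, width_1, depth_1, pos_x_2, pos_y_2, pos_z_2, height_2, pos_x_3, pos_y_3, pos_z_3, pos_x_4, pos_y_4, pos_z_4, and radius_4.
pos_x_1 = 6; pos_y_1 = 4; pos_z_1 = 7; width_1 = 2; depth_1 = 2; pos_x_2 = 5; pos_y_2 = 6; pos_z_2 = 3; height_2 = 4; pos_x_3 = 7; pos_y_3 = 7; pos_z_3 = 3; pos_x_4 = 4; pos_y_4 = 6; pos_z_4 = 7; radius_4 = 2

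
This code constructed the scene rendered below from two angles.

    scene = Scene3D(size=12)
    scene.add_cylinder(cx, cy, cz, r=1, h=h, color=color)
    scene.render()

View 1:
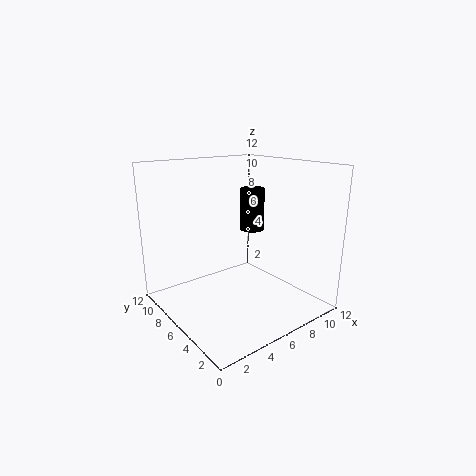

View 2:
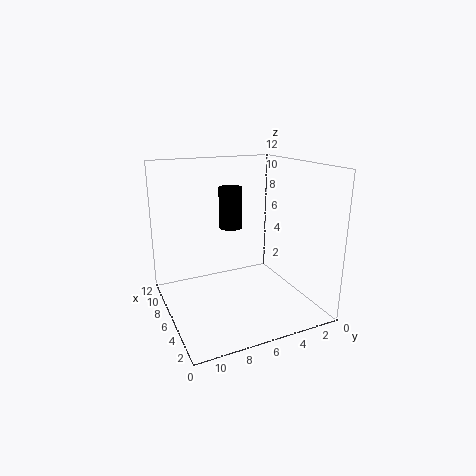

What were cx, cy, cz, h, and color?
cx = 7.5
cy = 6
cz = 6.5
h = 3.5
color = 'black'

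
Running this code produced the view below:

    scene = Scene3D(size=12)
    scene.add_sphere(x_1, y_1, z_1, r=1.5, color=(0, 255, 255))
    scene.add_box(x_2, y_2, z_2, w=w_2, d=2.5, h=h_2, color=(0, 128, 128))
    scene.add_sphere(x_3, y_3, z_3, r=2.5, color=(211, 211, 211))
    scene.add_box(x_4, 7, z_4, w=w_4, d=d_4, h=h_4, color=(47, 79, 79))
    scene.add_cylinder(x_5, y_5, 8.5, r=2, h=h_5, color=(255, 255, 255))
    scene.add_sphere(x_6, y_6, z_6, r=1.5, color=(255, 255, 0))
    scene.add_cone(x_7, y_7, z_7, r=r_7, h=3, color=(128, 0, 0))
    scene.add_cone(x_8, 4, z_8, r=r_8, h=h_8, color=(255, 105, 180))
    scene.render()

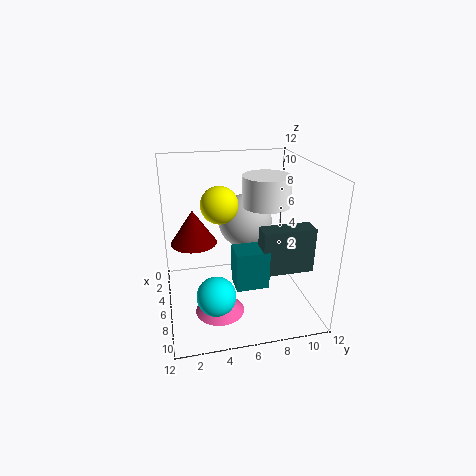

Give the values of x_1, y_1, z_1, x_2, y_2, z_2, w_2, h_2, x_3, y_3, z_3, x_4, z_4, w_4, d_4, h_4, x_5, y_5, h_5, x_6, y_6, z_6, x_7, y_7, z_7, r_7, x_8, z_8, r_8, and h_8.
x_1 = 9.5, y_1 = 3.5, z_1 = 3, x_2 = 8, y_2 = 5, z_2 = 3.5, w_2 = 2, h_2 = 3, x_3 = 2.5, y_3 = 7.5, z_3 = 6, x_4 = 8.5, z_4 = 4.5, w_4 = 1.5, d_4 = 4, h_4 = 3.5, x_5 = 5.5, y_5 = 8.5, h_5 = 2.5, x_6 = 6, y_6 = 4.5, z_6 = 9, x_7 = 4, y_7 = 2.5, z_7 = 5, r_7 = 2, x_8 = 8, z_8 = 0.5, r_8 = 2, h_8 = 2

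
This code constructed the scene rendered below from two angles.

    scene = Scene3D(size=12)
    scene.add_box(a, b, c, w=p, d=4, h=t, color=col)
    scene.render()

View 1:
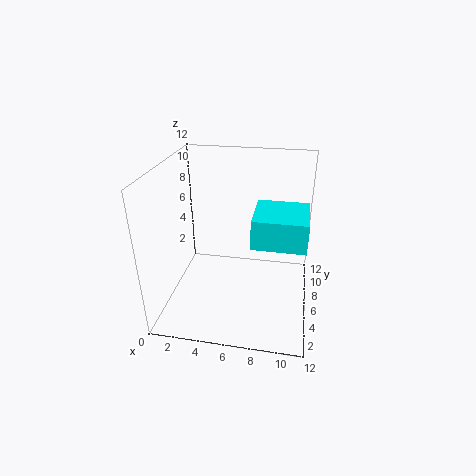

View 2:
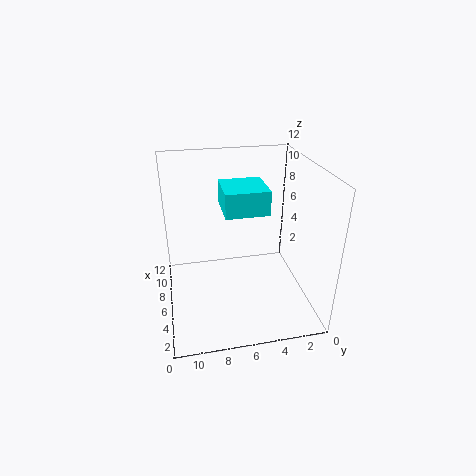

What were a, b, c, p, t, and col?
a = 7.5, b = 2.75, c = 7, p = 4, t = 2.25, col = 'cyan'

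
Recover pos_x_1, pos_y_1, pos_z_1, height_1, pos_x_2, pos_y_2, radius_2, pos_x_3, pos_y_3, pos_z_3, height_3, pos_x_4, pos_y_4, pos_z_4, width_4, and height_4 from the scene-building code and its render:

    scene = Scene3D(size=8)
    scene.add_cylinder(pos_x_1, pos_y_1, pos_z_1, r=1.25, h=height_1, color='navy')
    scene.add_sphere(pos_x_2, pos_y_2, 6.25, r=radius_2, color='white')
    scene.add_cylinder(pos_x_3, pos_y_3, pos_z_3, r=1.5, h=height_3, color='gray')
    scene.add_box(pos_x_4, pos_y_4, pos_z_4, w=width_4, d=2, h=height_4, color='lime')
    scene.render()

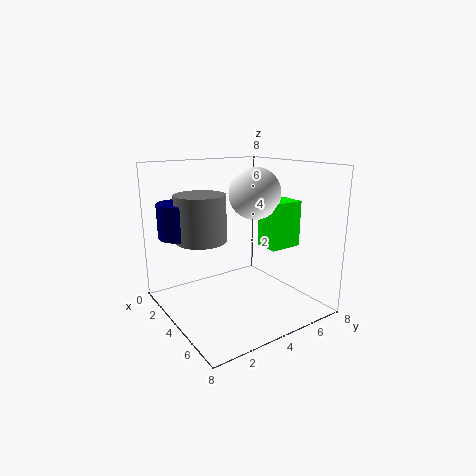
pos_x_1 = 1.25
pos_y_1 = 1.75
pos_z_1 = 3.75
height_1 = 2
pos_x_2 = 3.5
pos_y_2 = 5.5
radius_2 = 1.5
pos_x_3 = 2
pos_y_3 = 2.75
pos_z_3 = 3.5
height_3 = 2.75
pos_x_4 = 3.25
pos_y_4 = 6
pos_z_4 = 3
width_4 = 1.5
height_4 = 2.75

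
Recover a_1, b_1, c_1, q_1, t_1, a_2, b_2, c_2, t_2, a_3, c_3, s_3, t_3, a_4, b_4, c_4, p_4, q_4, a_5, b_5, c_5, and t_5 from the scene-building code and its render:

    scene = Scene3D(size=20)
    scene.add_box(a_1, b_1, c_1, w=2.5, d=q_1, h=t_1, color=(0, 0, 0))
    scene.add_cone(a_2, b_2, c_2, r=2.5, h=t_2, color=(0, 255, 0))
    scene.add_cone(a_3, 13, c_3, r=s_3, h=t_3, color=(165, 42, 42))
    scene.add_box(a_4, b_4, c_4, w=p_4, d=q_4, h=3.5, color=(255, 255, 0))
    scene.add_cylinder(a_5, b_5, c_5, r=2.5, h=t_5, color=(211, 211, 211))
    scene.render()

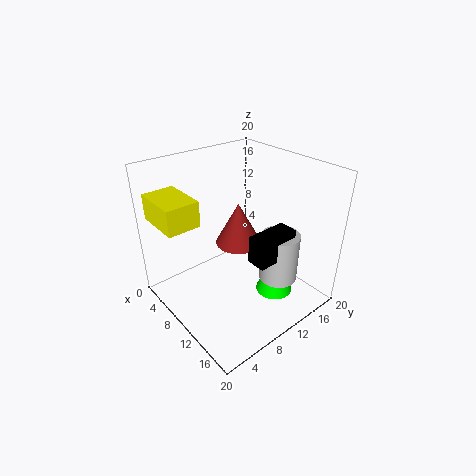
a_1 = 15, b_1 = 7.5, c_1 = 10, q_1 = 5.5, t_1 = 3.5, a_2 = 15, b_2 = 12.5, c_2 = 3, t_2 = 7, a_3 = 6.5, c_3 = 6.5, s_3 = 3.5, t_3 = 6.5, a_4 = 2, b_4 = 0.5, c_4 = 13, p_4 = 6.5, q_4 = 4.5, a_5 = 16, b_5 = 12, c_5 = 6, t_5 = 6.5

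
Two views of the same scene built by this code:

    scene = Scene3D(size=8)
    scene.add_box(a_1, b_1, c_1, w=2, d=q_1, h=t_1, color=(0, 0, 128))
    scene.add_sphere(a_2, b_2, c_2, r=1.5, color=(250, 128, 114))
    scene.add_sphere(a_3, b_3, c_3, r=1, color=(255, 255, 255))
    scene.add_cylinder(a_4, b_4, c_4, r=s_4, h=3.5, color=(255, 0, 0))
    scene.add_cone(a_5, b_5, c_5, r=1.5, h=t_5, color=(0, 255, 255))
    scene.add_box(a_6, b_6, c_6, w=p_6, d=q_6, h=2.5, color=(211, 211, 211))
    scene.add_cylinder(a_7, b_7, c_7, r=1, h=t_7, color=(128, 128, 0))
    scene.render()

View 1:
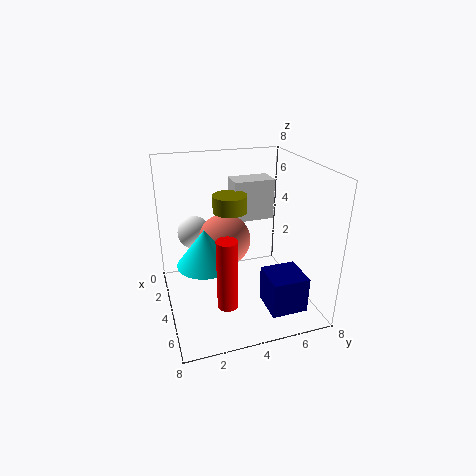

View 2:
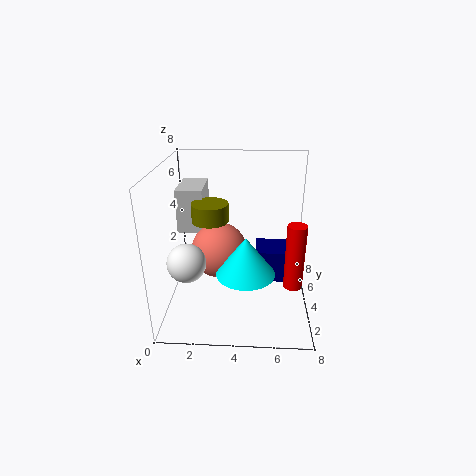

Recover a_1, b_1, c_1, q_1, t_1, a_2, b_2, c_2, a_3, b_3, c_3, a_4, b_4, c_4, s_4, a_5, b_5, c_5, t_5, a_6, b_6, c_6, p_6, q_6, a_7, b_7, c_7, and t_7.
a_1 = 5; b_1 = 5; c_1 = 0.5; q_1 = 2; t_1 = 2; a_2 = 3; b_2 = 3.5; c_2 = 3.5; a_3 = 1.5; b_3 = 2; c_3 = 3.5; a_4 = 7; b_4 = 2.5; c_4 = 2; s_4 = 0.5; a_5 = 4.5; b_5 = 2; c_5 = 3; t_5 = 2; a_6 = 0.5; b_6 = 4.5; c_6 = 4; p_6 = 1.5; q_6 = 2.5; a_7 = 2.5; b_7 = 4; c_7 = 5; t_7 = 1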